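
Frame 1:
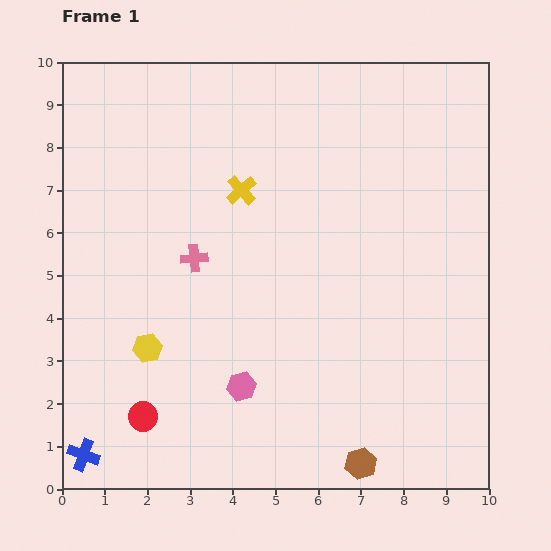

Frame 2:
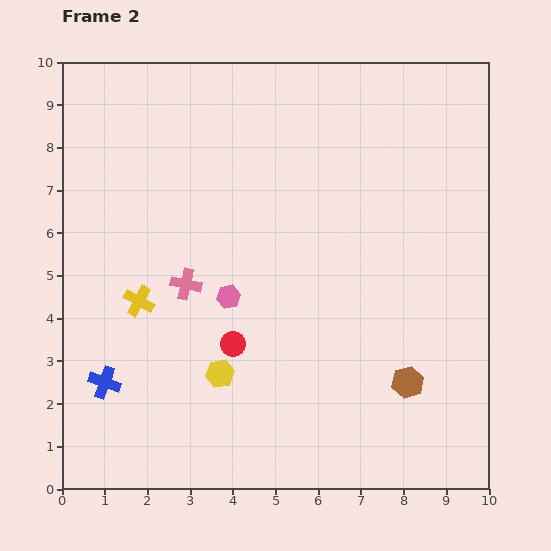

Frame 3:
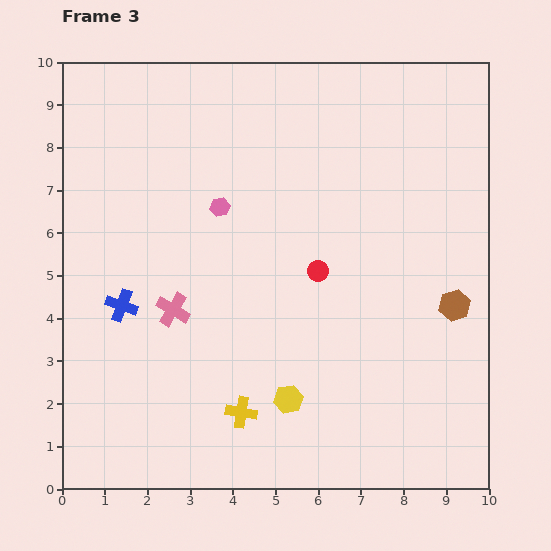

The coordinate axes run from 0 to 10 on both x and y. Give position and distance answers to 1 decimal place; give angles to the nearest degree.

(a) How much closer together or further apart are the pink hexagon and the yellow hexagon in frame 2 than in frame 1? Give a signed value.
-0.6

Distance in frame 1: 2.4. Distance in frame 2: 1.8.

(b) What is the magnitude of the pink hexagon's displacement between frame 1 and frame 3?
4.2

The pink hexagon moved from (4.2, 2.4) to (3.7, 6.6), a distance of √(0.5² + 4.2²) ≈ 4.2.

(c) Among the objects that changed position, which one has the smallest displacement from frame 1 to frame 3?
the pink cross

(moved 1.3)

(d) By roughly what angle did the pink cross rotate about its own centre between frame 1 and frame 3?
36° clockwise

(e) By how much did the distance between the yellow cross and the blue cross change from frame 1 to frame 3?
-3.4

Distance in frame 1: 7.2. Distance in frame 3: 3.8.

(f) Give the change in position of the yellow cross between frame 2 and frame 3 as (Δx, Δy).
(2.4, -2.6)

The yellow cross was at (1.8, 4.4) in frame 2 and (4.2, 1.8) in frame 3.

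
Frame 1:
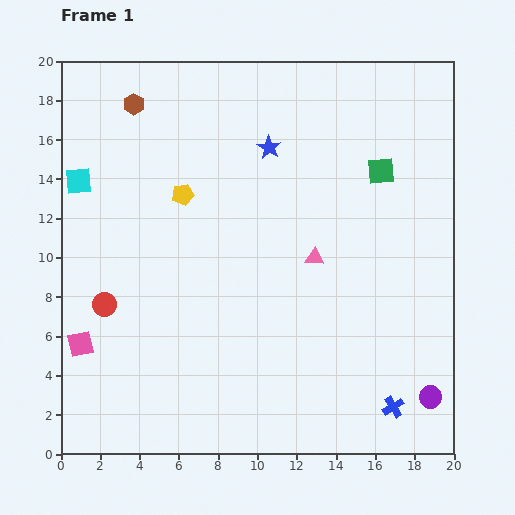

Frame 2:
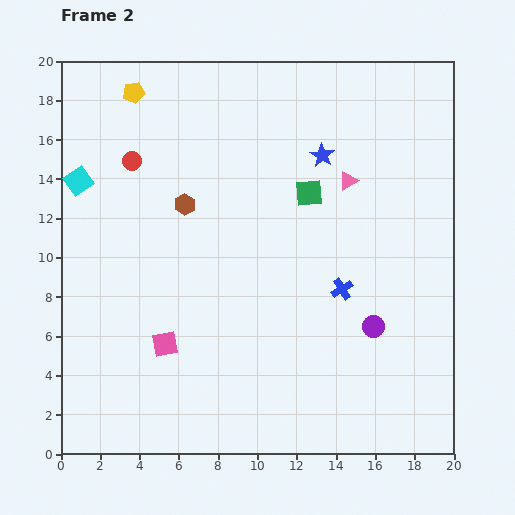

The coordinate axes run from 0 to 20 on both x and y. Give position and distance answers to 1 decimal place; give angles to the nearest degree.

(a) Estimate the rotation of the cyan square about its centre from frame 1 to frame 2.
29° counter-clockwise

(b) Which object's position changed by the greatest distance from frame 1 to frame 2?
the red circle

(moved 7.4; next 6.5)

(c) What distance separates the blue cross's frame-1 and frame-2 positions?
6.5

The blue cross moved from (16.9, 2.4) to (14.3, 8.4), a distance of √(2.6² + 6.0²) ≈ 6.5.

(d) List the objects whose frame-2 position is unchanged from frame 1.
the cyan square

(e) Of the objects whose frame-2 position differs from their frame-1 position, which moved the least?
the blue star

(moved 2.7)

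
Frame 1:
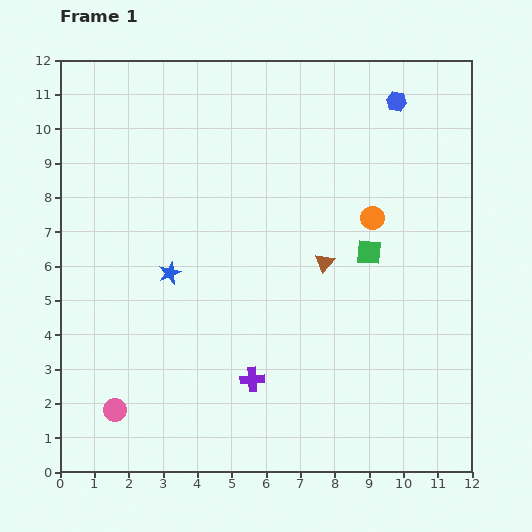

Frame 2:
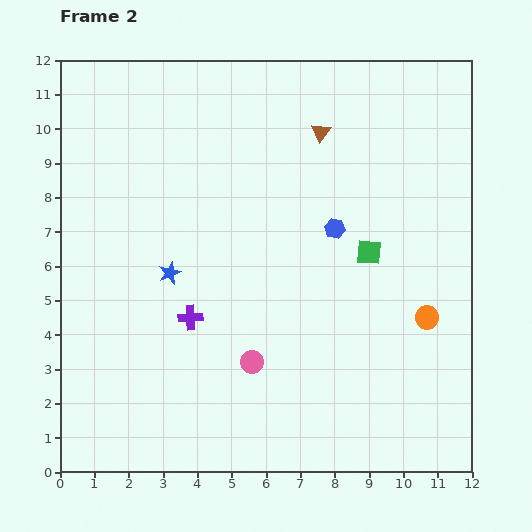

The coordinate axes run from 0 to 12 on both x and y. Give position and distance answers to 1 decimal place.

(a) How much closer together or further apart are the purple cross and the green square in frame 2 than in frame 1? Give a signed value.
+0.5

Distance in frame 1: 5.0. Distance in frame 2: 5.5.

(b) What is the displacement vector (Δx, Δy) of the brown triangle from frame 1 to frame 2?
(-0.1, 3.8)

The brown triangle was at (7.7, 6.1) in frame 1 and (7.6, 9.9) in frame 2.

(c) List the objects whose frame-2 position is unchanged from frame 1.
the blue star, the green square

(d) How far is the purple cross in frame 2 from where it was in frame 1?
2.5

The purple cross moved from (5.6, 2.7) to (3.8, 4.5), a distance of √(1.8² + 1.8²) ≈ 2.5.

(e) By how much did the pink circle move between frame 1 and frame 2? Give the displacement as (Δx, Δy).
(4.0, 1.4)

The pink circle was at (1.6, 1.8) in frame 1 and (5.6, 3.2) in frame 2.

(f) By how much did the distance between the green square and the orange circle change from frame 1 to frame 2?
+1.5

Distance in frame 1: 1.0. Distance in frame 2: 2.5.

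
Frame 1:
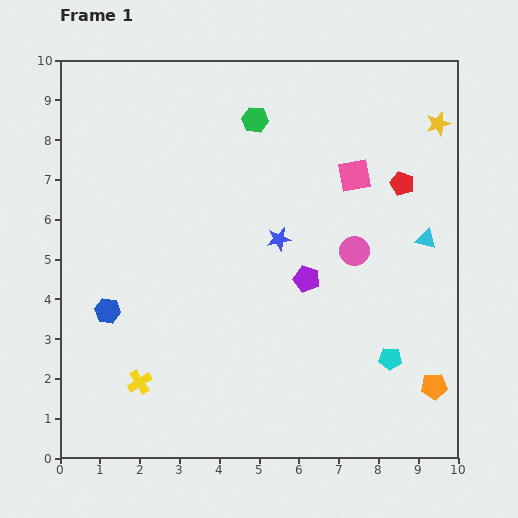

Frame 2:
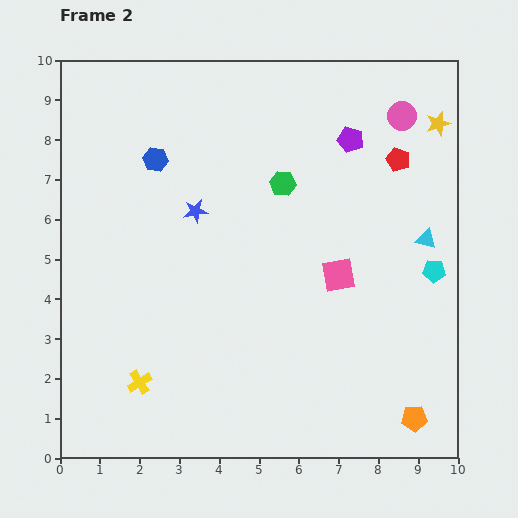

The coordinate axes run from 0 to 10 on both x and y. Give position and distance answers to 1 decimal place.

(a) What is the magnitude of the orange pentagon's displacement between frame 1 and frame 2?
0.9

The orange pentagon moved from (9.4, 1.8) to (8.9, 1.0), a distance of √(0.5² + 0.8²) ≈ 0.9.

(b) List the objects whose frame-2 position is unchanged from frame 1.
the yellow cross, the cyan triangle, the yellow star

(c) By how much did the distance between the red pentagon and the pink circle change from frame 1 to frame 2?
-1.0

Distance in frame 1: 2.1. Distance in frame 2: 1.1.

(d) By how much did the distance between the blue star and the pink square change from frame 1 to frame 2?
+1.4

Distance in frame 1: 2.5. Distance in frame 2: 3.9.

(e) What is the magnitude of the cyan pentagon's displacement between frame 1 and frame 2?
2.5

The cyan pentagon moved from (8.3, 2.5) to (9.4, 4.7), a distance of √(1.1² + 2.2²) ≈ 2.5.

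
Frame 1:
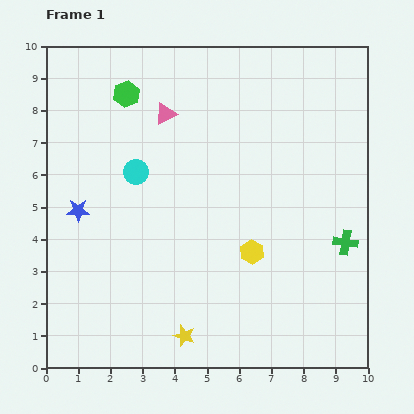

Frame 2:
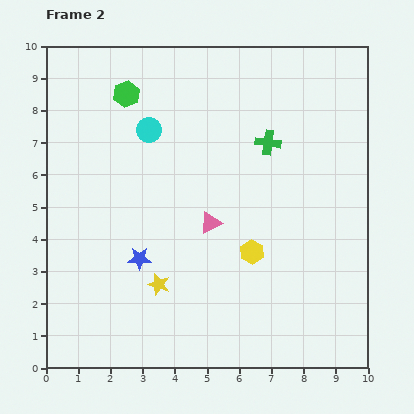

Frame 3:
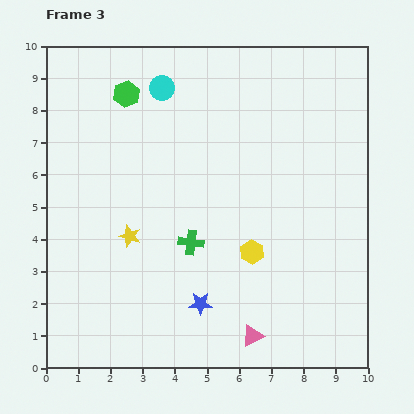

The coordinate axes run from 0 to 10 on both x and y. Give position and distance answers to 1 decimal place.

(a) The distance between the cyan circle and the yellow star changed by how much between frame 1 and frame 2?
-0.5

Distance in frame 1: 5.3. Distance in frame 2: 4.8.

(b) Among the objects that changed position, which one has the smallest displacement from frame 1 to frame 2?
the cyan circle

(moved 1.4)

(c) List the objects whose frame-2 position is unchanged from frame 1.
the yellow hexagon, the green hexagon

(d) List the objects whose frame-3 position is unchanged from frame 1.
the yellow hexagon, the green hexagon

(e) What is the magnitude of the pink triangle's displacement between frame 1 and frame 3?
7.4

The pink triangle moved from (3.7, 7.9) to (6.4, 1.0), a distance of √(2.7² + 6.9²) ≈ 7.4.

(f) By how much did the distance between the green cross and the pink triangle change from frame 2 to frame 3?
+0.4

Distance in frame 2: 3.1. Distance in frame 3: 3.5.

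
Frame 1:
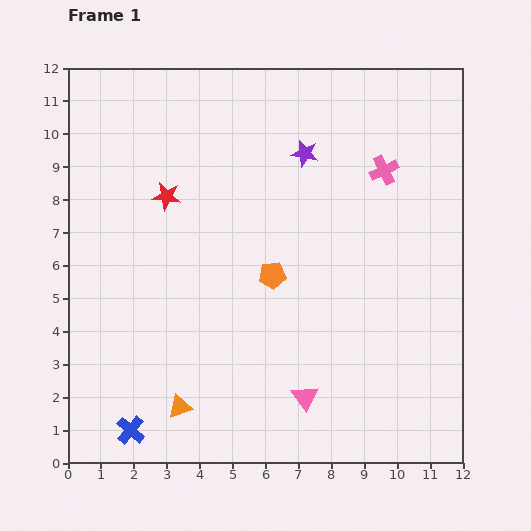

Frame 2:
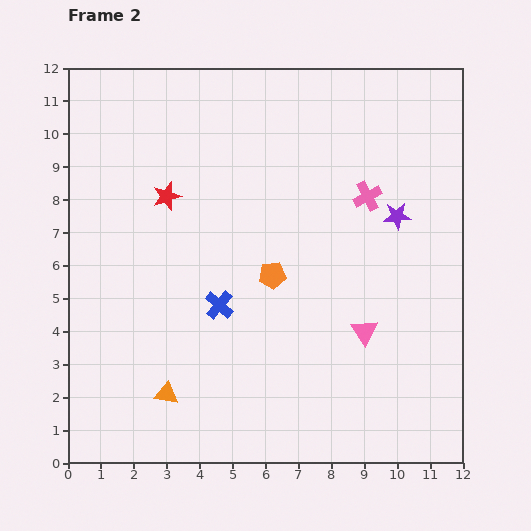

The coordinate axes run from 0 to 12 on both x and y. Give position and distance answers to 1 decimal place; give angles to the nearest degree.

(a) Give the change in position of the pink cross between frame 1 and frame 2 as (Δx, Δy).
(-0.5, -0.8)

The pink cross was at (9.6, 8.9) in frame 1 and (9.1, 8.1) in frame 2.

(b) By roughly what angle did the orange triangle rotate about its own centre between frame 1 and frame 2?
27° clockwise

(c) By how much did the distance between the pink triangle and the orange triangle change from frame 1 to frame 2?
+2.5

Distance in frame 1: 3.8. Distance in frame 2: 6.3.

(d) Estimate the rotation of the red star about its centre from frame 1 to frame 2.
26° counter-clockwise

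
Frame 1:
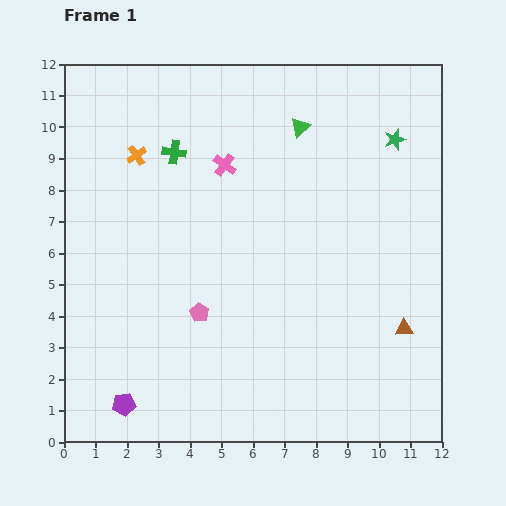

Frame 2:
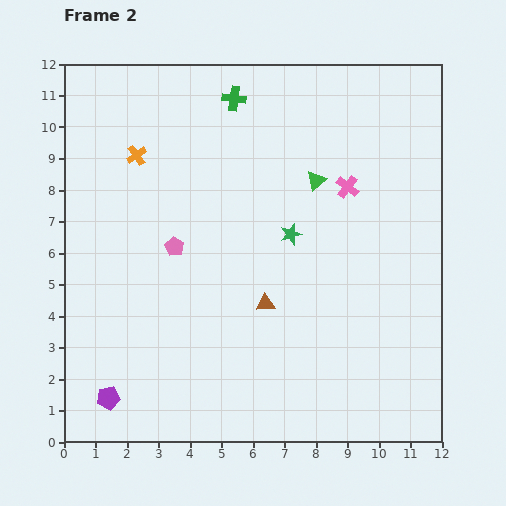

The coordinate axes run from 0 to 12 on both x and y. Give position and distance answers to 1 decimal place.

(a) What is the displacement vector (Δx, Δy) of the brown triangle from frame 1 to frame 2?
(-4.4, 0.8)

The brown triangle was at (10.8, 3.6) in frame 1 and (6.4, 4.4) in frame 2.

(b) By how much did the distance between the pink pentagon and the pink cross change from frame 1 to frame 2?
+1.0

Distance in frame 1: 4.8. Distance in frame 2: 5.8.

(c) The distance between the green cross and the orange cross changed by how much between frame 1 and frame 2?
+2.4

Distance in frame 1: 1.2. Distance in frame 2: 3.6.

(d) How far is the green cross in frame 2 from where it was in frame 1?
2.5

The green cross moved from (3.5, 9.2) to (5.4, 10.9), a distance of √(1.9² + 1.7²) ≈ 2.5.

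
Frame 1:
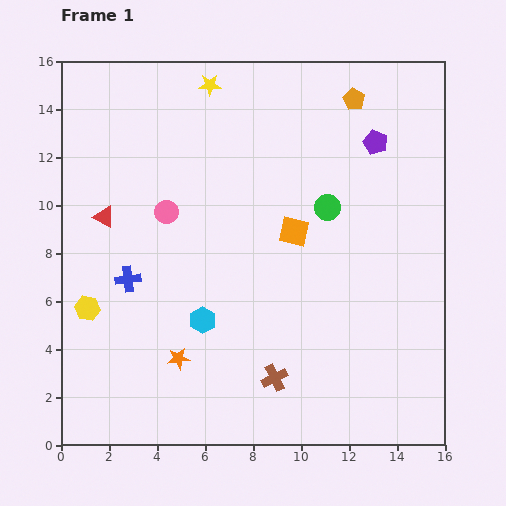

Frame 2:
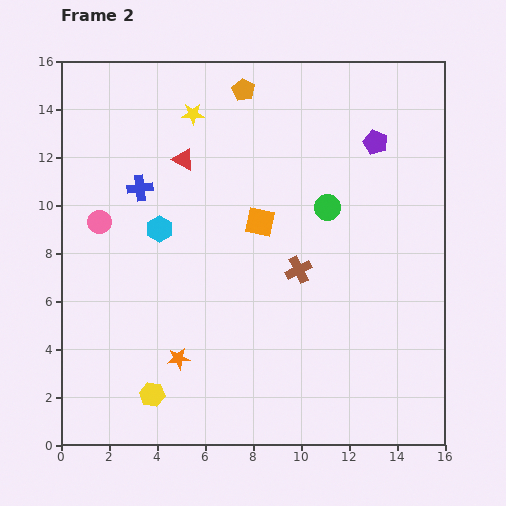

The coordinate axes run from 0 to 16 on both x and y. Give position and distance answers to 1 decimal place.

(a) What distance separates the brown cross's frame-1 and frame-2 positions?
4.6

The brown cross moved from (8.9, 2.8) to (9.9, 7.3), a distance of √(1.0² + 4.5²) ≈ 4.6.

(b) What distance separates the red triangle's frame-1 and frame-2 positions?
4.1

The red triangle moved from (1.8, 9.5) to (5.1, 11.9), a distance of √(3.3² + 2.4²) ≈ 4.1.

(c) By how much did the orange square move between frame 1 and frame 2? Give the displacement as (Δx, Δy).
(-1.4, 0.4)

The orange square was at (9.7, 8.9) in frame 1 and (8.3, 9.3) in frame 2.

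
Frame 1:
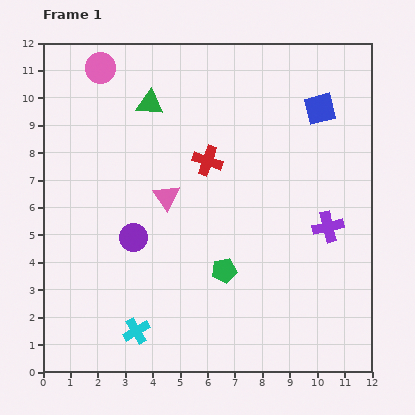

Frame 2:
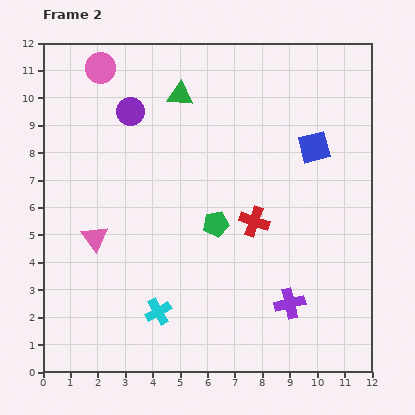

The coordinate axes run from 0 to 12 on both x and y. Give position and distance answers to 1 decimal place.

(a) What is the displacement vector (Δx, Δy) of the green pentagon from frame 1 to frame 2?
(-0.3, 1.7)

The green pentagon was at (6.6, 3.7) in frame 1 and (6.3, 5.4) in frame 2.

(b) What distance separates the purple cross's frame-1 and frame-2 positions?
3.1

The purple cross moved from (10.4, 5.3) to (9.0, 2.5), a distance of √(1.4² + 2.8²) ≈ 3.1.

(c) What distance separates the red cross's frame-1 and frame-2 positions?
2.8

The red cross moved from (6.0, 7.7) to (7.7, 5.5), a distance of √(1.7² + 2.2²) ≈ 2.8.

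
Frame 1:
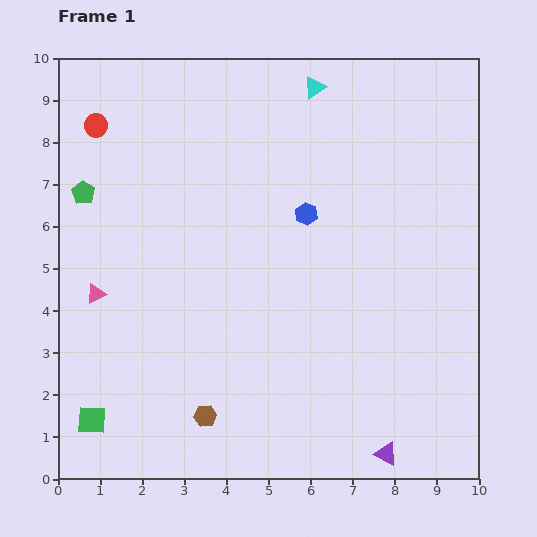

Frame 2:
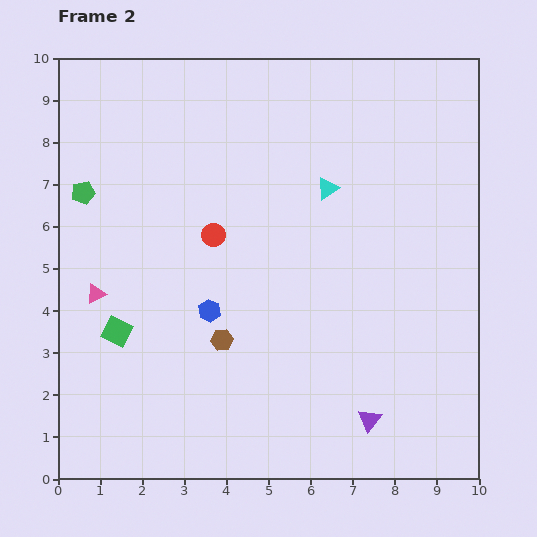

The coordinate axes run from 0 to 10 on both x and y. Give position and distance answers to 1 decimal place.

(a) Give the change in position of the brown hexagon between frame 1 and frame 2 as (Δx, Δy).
(0.4, 1.8)

The brown hexagon was at (3.5, 1.5) in frame 1 and (3.9, 3.3) in frame 2.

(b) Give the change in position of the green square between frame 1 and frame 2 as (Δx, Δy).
(0.6, 2.1)

The green square was at (0.8, 1.4) in frame 1 and (1.4, 3.5) in frame 2.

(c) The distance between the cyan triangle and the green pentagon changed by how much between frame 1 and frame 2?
-0.2

Distance in frame 1: 6.0. Distance in frame 2: 5.8.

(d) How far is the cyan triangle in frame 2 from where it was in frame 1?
2.4

The cyan triangle moved from (6.1, 9.3) to (6.4, 6.9), a distance of √(0.3² + 2.4²) ≈ 2.4.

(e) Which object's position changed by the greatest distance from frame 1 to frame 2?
the red circle

(moved 3.8; next 3.3)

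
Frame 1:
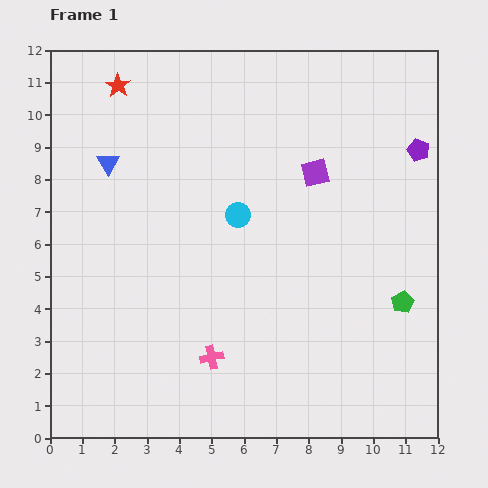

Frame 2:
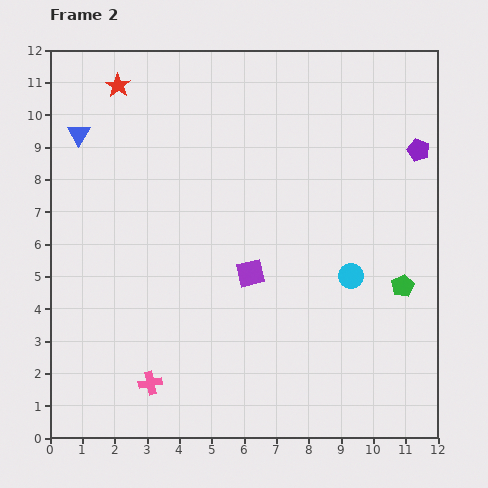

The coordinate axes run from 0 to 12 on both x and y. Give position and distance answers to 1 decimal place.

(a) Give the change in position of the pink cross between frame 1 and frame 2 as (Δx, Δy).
(-1.9, -0.8)

The pink cross was at (5.0, 2.5) in frame 1 and (3.1, 1.7) in frame 2.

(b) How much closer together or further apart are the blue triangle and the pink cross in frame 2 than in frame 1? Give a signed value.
+1.2

Distance in frame 1: 6.8. Distance in frame 2: 8.0.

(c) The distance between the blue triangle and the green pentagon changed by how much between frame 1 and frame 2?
+0.9

Distance in frame 1: 10.1. Distance in frame 2: 11.0.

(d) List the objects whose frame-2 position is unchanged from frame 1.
the red star, the purple pentagon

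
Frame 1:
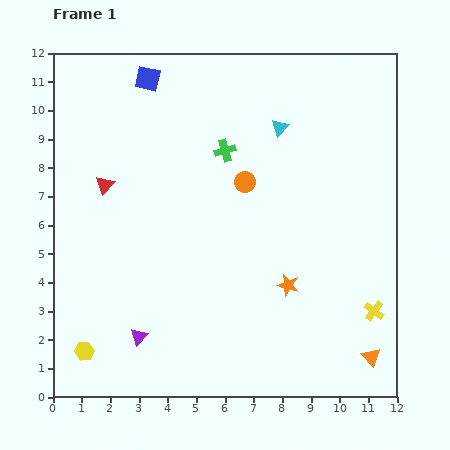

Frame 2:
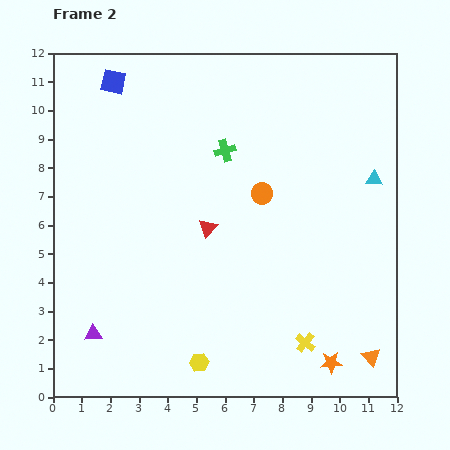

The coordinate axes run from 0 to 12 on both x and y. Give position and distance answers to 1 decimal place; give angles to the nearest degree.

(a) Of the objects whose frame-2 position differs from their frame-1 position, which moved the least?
the orange circle

(moved 0.7)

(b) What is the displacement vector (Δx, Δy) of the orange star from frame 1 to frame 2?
(1.5, -2.7)

The orange star was at (8.2, 3.9) in frame 1 and (9.7, 1.2) in frame 2.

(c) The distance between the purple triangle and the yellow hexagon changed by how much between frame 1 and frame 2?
+1.8

Distance in frame 1: 2.0. Distance in frame 2: 3.8.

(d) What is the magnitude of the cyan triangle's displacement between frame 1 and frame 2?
3.8

The cyan triangle moved from (7.9, 9.4) to (11.2, 7.6), a distance of √(3.3² + 1.8²) ≈ 3.8.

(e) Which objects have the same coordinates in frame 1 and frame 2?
the orange triangle, the green cross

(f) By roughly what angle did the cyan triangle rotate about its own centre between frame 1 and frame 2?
49° clockwise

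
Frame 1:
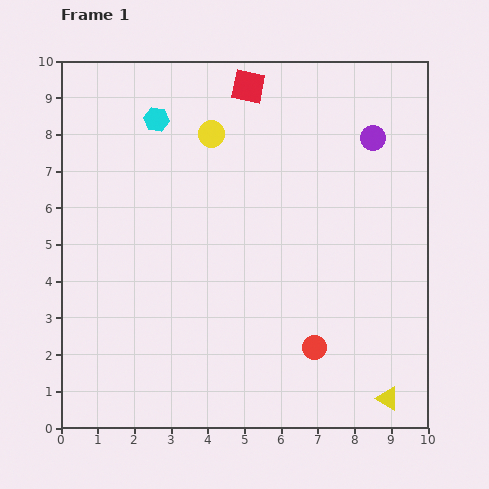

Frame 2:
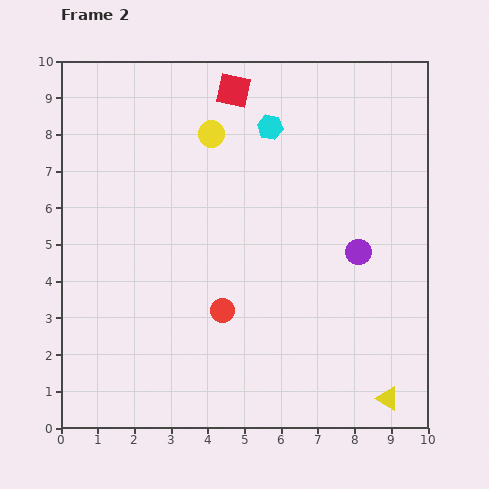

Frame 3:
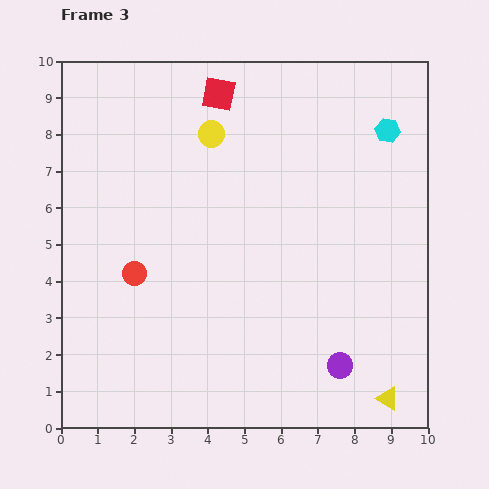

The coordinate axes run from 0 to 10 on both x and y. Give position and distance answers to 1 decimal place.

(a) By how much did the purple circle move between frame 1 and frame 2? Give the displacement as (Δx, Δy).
(-0.4, -3.1)

The purple circle was at (8.5, 7.9) in frame 1 and (8.1, 4.8) in frame 2.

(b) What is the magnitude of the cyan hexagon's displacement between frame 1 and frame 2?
3.1

The cyan hexagon moved from (2.6, 8.4) to (5.7, 8.2), a distance of √(3.1² + 0.2²) ≈ 3.1.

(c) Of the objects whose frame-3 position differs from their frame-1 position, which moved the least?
the red square

(moved 0.8)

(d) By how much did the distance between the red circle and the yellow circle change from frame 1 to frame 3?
-2.1

Distance in frame 1: 6.4. Distance in frame 3: 4.3.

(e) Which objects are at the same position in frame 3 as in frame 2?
the yellow triangle, the yellow circle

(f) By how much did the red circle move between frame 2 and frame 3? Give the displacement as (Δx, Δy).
(-2.4, 1.0)

The red circle was at (4.4, 3.2) in frame 2 and (2.0, 4.2) in frame 3.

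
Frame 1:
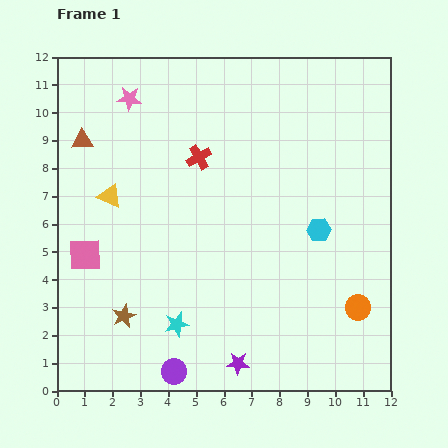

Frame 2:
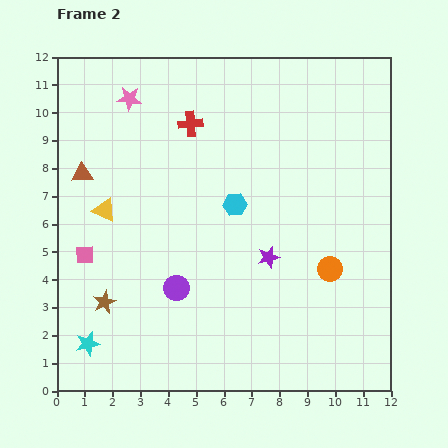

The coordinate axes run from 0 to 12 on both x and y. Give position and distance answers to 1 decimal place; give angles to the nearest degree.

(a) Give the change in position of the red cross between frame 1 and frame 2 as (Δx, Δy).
(-0.3, 1.2)

The red cross was at (5.1, 8.4) in frame 1 and (4.8, 9.6) in frame 2.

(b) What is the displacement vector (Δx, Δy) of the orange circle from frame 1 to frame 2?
(-1.0, 1.4)

The orange circle was at (10.8, 3.0) in frame 1 and (9.8, 4.4) in frame 2.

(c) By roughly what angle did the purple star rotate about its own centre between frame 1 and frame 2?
17° counter-clockwise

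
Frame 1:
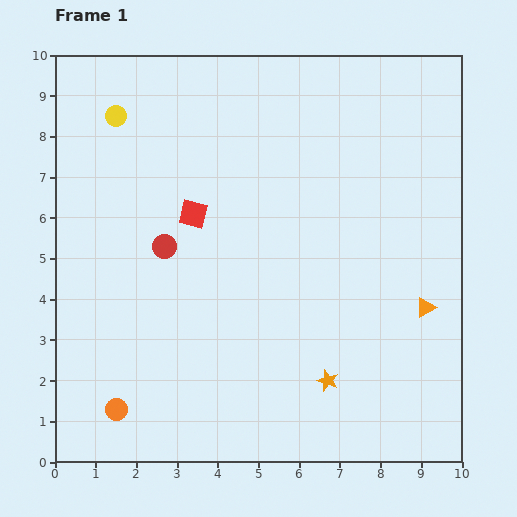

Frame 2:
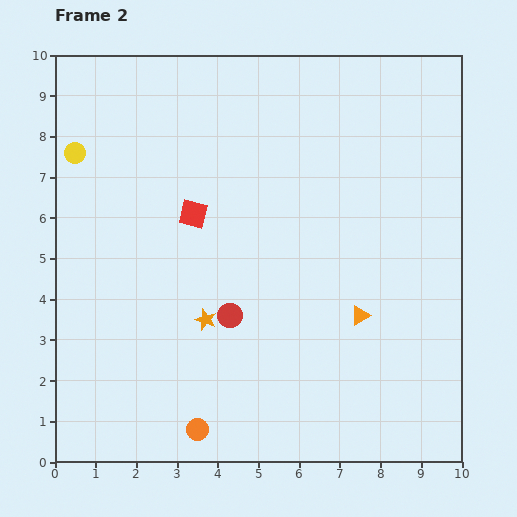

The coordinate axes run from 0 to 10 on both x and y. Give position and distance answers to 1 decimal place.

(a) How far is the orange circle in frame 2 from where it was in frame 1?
2.1

The orange circle moved from (1.5, 1.3) to (3.5, 0.8), a distance of √(2.0² + 0.5²) ≈ 2.1.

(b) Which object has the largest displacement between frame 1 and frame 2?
the orange star

(moved 3.4; next 2.3)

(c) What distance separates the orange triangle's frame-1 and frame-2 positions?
1.6

The orange triangle moved from (9.1, 3.8) to (7.5, 3.6), a distance of √(1.6² + 0.2²) ≈ 1.6.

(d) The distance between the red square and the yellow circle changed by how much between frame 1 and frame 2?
+0.2

Distance in frame 1: 3.1. Distance in frame 2: 3.3.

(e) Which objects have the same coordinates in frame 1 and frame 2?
the red square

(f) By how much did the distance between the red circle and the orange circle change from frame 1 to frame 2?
-1.3

Distance in frame 1: 4.2. Distance in frame 2: 2.9.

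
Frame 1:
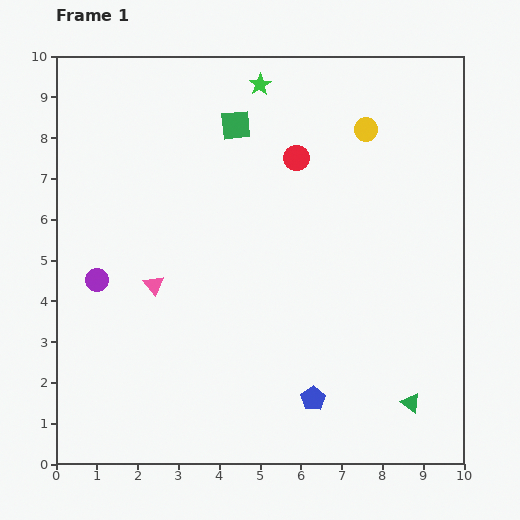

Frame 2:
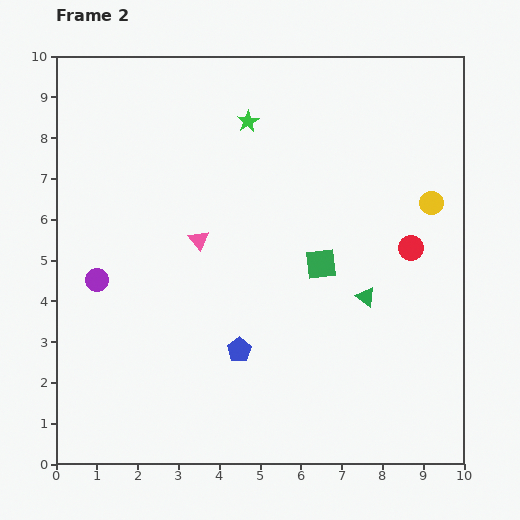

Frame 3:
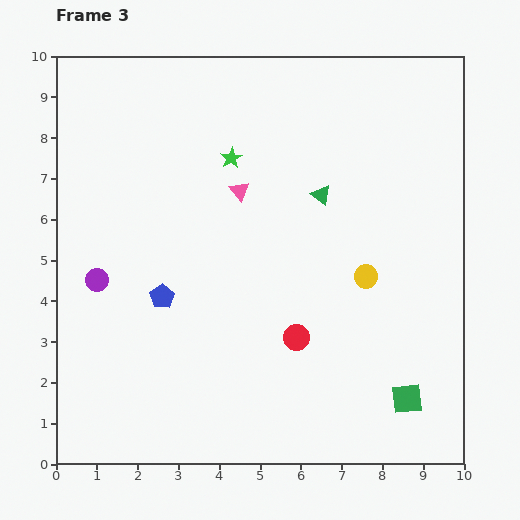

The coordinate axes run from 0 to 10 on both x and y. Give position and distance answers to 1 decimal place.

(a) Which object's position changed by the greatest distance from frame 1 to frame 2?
the green square

(moved 4.0; next 3.6)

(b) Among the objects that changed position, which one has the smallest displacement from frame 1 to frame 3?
the green star

(moved 1.9)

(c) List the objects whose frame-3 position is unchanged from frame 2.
the purple circle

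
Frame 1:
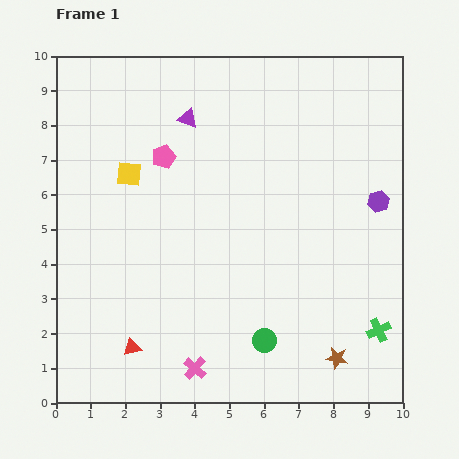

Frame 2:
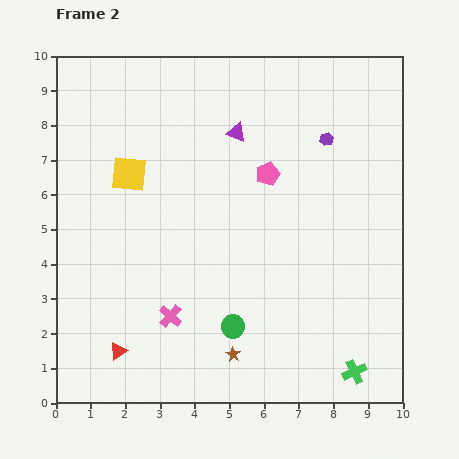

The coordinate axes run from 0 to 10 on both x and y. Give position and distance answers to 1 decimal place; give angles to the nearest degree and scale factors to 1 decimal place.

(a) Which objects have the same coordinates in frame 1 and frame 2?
the yellow square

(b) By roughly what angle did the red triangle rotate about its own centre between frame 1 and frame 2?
17° counter-clockwise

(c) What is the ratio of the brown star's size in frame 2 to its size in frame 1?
0.7×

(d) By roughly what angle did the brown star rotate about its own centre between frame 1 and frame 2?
20° clockwise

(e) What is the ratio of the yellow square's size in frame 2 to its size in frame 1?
1.4×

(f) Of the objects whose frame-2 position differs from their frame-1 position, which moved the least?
the red triangle

(moved 0.4)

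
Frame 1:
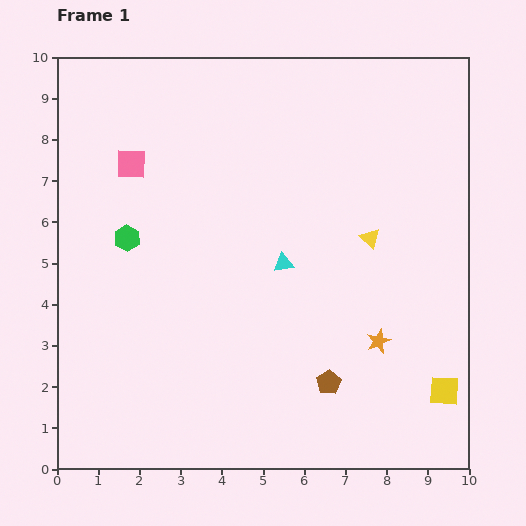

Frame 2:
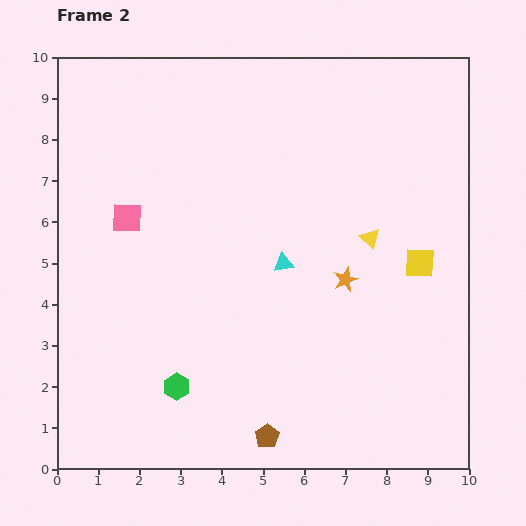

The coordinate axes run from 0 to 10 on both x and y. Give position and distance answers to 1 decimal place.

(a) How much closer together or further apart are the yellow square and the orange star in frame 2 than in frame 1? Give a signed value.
-0.2

Distance in frame 1: 2.0. Distance in frame 2: 1.8.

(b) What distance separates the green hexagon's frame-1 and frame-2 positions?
3.8

The green hexagon moved from (1.7, 5.6) to (2.9, 2.0), a distance of √(1.2² + 3.6²) ≈ 3.8.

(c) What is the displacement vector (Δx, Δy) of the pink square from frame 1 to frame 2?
(-0.1, -1.3)

The pink square was at (1.8, 7.4) in frame 1 and (1.7, 6.1) in frame 2.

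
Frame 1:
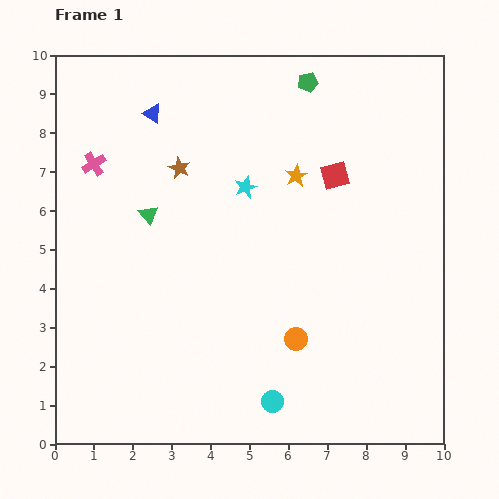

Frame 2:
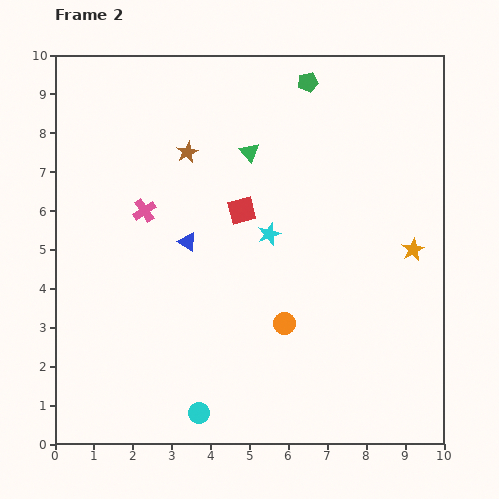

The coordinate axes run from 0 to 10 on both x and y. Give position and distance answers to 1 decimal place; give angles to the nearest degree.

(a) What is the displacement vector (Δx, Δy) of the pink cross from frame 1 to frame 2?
(1.3, -1.2)

The pink cross was at (1.0, 7.2) in frame 1 and (2.3, 6.0) in frame 2.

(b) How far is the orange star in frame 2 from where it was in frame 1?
3.6

The orange star moved from (6.2, 6.9) to (9.2, 5.0), a distance of √(3.0² + 1.9²) ≈ 3.6.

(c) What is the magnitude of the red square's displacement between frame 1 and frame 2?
2.6

The red square moved from (7.2, 6.9) to (4.8, 6.0), a distance of √(2.4² + 0.9²) ≈ 2.6.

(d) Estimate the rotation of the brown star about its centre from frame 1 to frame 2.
20° clockwise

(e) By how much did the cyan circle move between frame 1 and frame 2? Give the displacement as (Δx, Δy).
(-1.9, -0.3)

The cyan circle was at (5.6, 1.1) in frame 1 and (3.7, 0.8) in frame 2.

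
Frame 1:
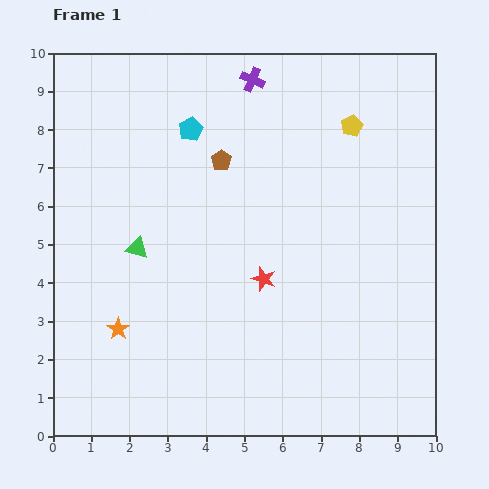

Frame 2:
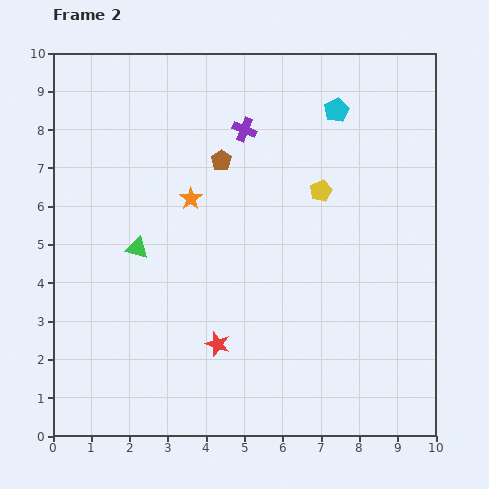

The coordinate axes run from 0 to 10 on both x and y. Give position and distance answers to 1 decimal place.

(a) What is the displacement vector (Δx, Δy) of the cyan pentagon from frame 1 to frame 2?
(3.8, 0.5)

The cyan pentagon was at (3.6, 8.0) in frame 1 and (7.4, 8.5) in frame 2.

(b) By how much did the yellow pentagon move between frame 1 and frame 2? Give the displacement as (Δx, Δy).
(-0.8, -1.7)

The yellow pentagon was at (7.8, 8.1) in frame 1 and (7.0, 6.4) in frame 2.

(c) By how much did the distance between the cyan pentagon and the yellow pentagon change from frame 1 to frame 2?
-2.1

Distance in frame 1: 4.2. Distance in frame 2: 2.1.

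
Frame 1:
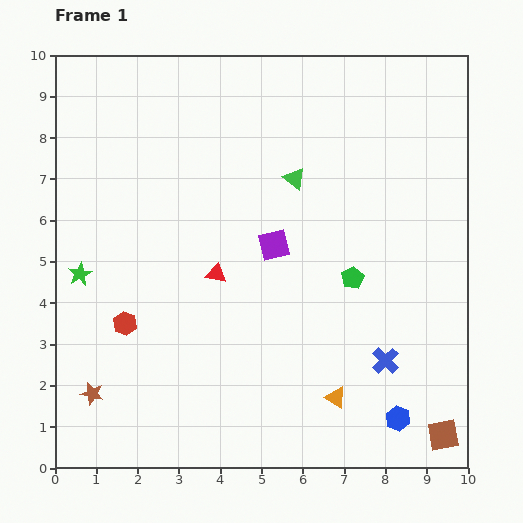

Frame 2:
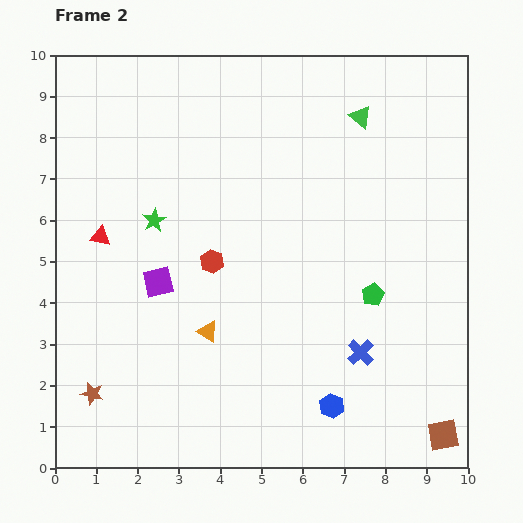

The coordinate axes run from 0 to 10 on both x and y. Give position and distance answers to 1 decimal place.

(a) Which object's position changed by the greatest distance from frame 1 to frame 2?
the orange triangle

(moved 3.5; next 2.9)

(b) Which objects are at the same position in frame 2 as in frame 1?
the brown star, the brown square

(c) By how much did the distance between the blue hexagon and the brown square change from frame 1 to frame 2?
+1.6

Distance in frame 1: 1.2. Distance in frame 2: 2.8.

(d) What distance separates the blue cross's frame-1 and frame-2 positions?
0.6

The blue cross moved from (8.0, 2.6) to (7.4, 2.8), a distance of √(0.6² + 0.2²) ≈ 0.6.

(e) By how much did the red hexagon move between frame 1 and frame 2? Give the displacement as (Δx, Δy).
(2.1, 1.5)

The red hexagon was at (1.7, 3.5) in frame 1 and (3.8, 5.0) in frame 2.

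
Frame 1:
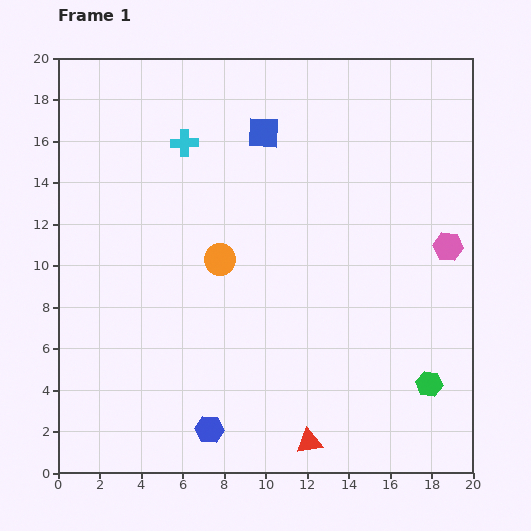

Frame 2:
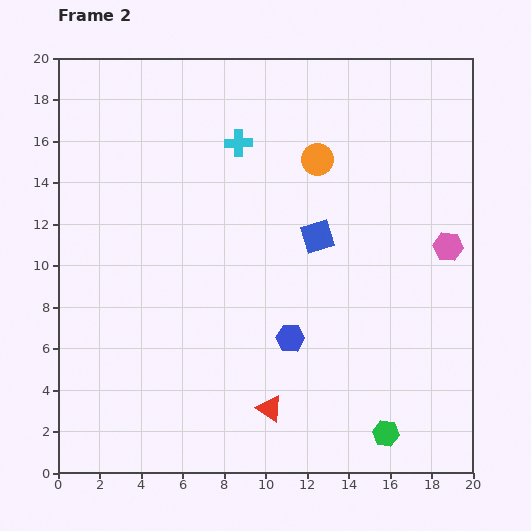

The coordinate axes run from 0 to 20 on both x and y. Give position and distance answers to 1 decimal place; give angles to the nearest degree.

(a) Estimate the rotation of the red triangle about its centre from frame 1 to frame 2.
43° clockwise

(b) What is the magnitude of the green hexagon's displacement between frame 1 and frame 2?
3.2

The green hexagon moved from (17.9, 4.3) to (15.8, 1.9), a distance of √(2.1² + 2.4²) ≈ 3.2.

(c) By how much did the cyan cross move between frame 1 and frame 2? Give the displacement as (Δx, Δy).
(2.6, 0.0)

The cyan cross was at (6.1, 15.9) in frame 1 and (8.7, 15.9) in frame 2.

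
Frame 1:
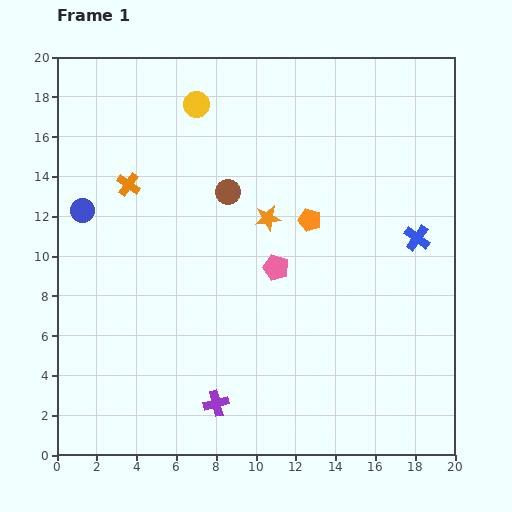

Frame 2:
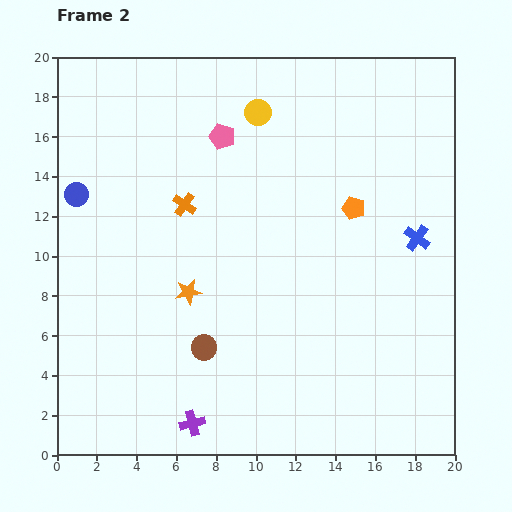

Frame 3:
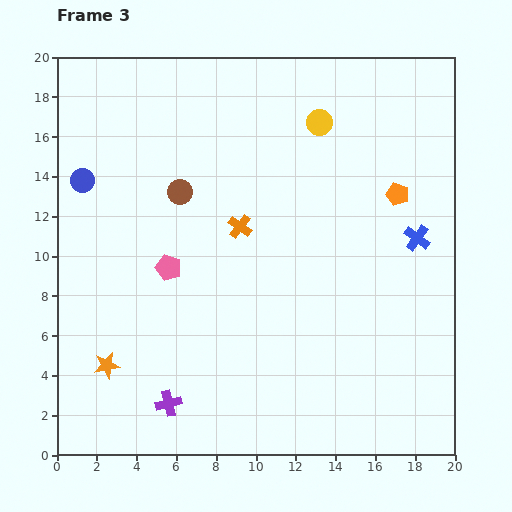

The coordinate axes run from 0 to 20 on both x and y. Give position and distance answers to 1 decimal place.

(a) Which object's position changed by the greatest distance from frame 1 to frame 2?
the brown circle

(moved 7.9; next 7.1)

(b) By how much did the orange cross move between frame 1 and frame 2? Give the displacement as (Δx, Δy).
(2.8, -1.0)

The orange cross was at (3.6, 13.6) in frame 1 and (6.4, 12.6) in frame 2.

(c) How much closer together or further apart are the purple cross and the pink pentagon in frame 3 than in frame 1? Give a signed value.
-0.6

Distance in frame 1: 7.4. Distance in frame 3: 6.8.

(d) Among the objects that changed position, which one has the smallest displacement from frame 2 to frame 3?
the blue circle

(moved 0.8)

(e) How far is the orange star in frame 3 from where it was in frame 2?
5.5

The orange star moved from (6.6, 8.2) to (2.5, 4.5), a distance of √(4.1² + 3.7²) ≈ 5.5.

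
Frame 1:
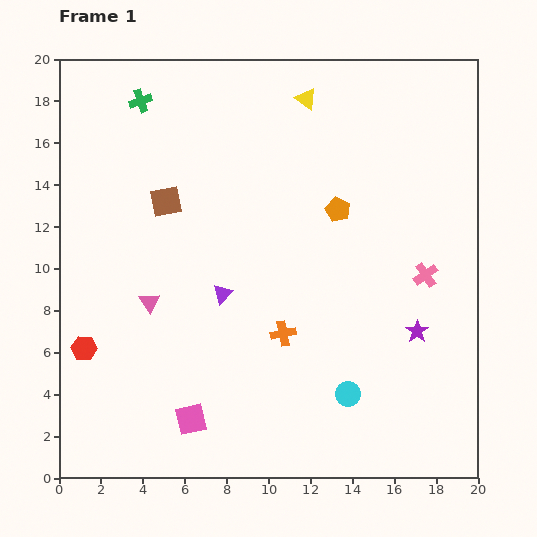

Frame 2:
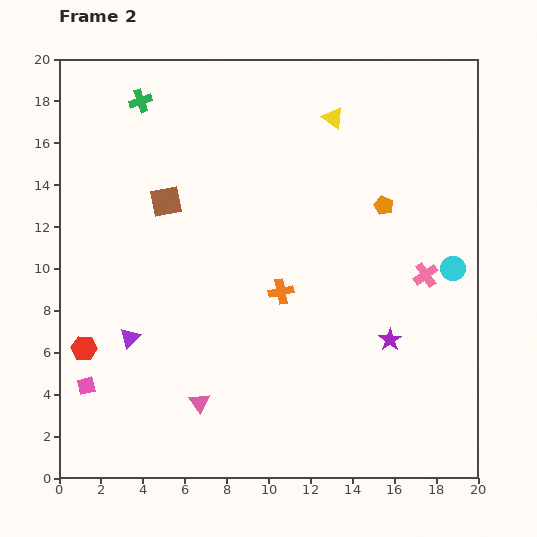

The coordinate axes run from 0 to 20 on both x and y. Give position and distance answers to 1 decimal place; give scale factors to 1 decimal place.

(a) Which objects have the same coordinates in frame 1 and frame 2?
the red hexagon, the pink cross, the green cross, the brown square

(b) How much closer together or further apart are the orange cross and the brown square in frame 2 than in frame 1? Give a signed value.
-1.4

Distance in frame 1: 8.4. Distance in frame 2: 7.0.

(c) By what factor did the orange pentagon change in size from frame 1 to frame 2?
0.8×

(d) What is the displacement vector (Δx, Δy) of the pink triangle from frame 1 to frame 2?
(2.4, -4.8)

The pink triangle was at (4.3, 8.4) in frame 1 and (6.7, 3.6) in frame 2.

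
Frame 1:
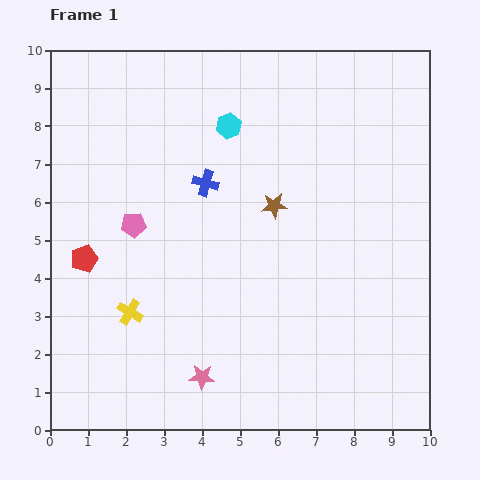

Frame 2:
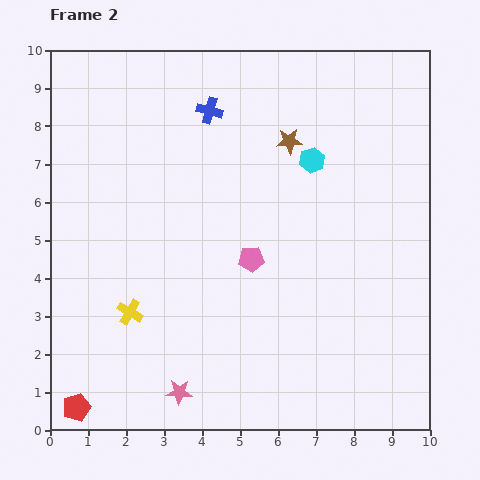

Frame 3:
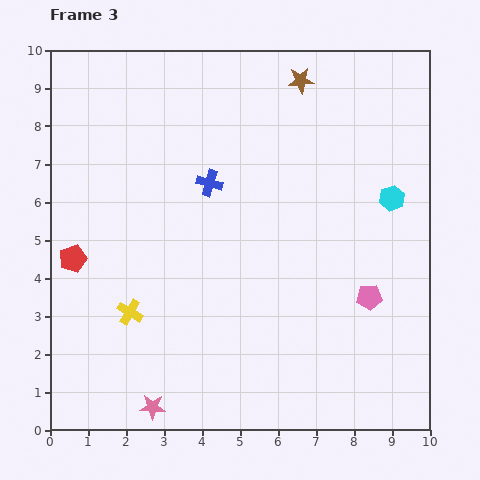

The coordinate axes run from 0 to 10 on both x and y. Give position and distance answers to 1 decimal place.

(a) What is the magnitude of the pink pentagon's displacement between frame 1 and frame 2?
3.2

The pink pentagon moved from (2.2, 5.4) to (5.3, 4.5), a distance of √(3.1² + 0.9²) ≈ 3.2.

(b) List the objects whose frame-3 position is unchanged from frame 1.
the yellow cross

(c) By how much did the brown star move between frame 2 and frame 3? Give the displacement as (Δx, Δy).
(0.3, 1.6)

The brown star was at (6.3, 7.6) in frame 2 and (6.6, 9.2) in frame 3.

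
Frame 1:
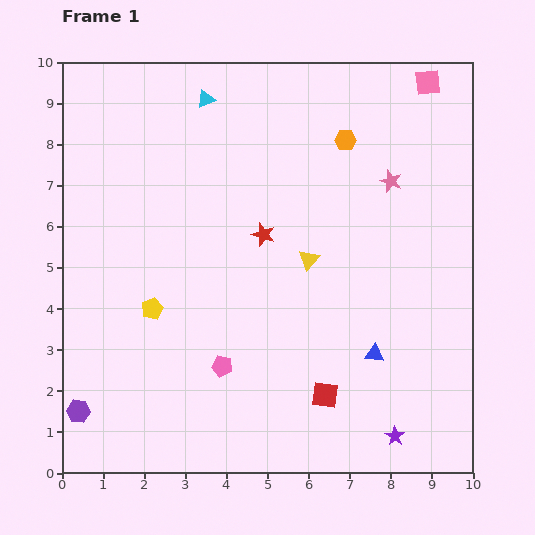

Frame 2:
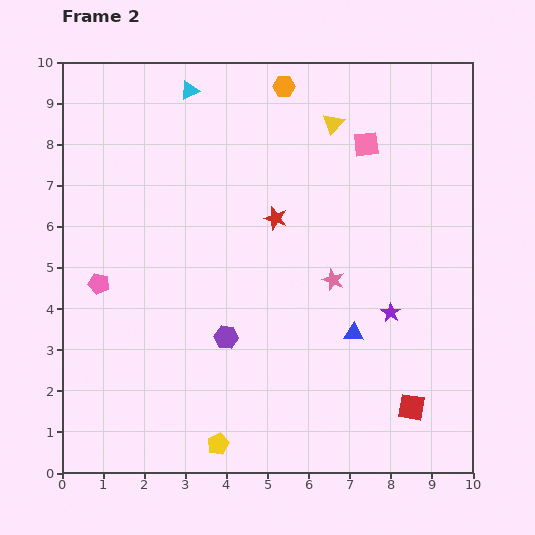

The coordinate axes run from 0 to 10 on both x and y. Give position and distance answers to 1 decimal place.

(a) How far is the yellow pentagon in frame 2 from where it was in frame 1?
3.7

The yellow pentagon moved from (2.2, 4.0) to (3.8, 0.7), a distance of √(1.6² + 3.3²) ≈ 3.7.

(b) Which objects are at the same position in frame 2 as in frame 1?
none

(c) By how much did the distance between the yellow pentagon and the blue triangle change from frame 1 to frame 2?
-1.2

Distance in frame 1: 5.5. Distance in frame 2: 4.3.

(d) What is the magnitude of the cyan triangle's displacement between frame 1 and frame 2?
0.4

The cyan triangle moved from (3.5, 9.1) to (3.1, 9.3), a distance of √(0.4² + 0.2²) ≈ 0.4.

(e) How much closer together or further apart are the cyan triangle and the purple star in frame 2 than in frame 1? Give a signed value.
-2.1

Distance in frame 1: 9.4. Distance in frame 2: 7.3.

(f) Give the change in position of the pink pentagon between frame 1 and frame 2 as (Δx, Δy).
(-3.0, 2.0)

The pink pentagon was at (3.9, 2.6) in frame 1 and (0.9, 4.6) in frame 2.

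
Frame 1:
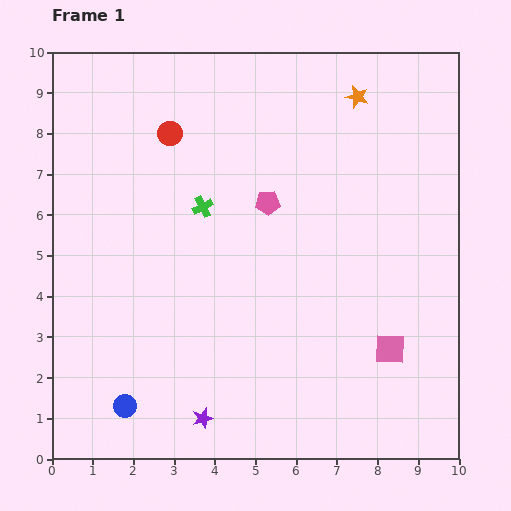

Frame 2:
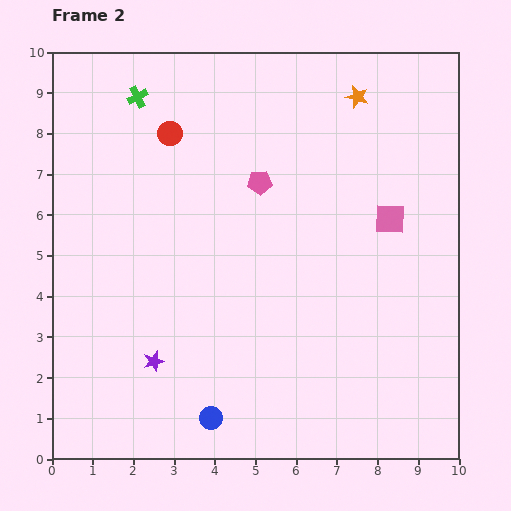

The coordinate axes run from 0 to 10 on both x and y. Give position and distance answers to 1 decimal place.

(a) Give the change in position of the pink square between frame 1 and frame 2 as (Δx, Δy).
(0.0, 3.2)

The pink square was at (8.3, 2.7) in frame 1 and (8.3, 5.9) in frame 2.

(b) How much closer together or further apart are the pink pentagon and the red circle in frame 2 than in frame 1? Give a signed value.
-0.4

Distance in frame 1: 2.9. Distance in frame 2: 2.5.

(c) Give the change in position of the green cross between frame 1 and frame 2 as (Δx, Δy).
(-1.6, 2.7)

The green cross was at (3.7, 6.2) in frame 1 and (2.1, 8.9) in frame 2.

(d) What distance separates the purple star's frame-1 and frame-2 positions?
1.8

The purple star moved from (3.7, 1.0) to (2.5, 2.4), a distance of √(1.2² + 1.4²) ≈ 1.8.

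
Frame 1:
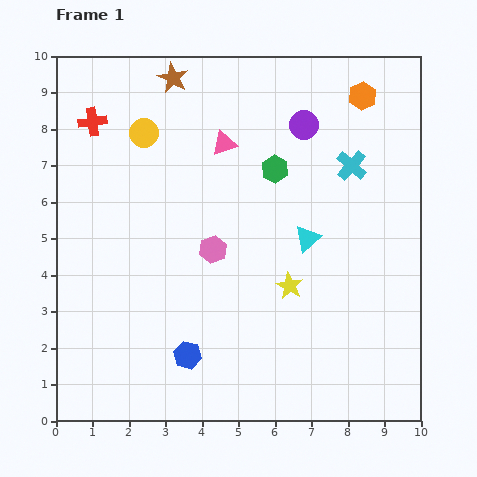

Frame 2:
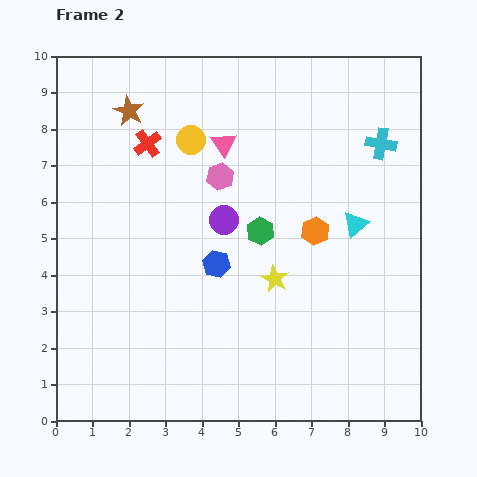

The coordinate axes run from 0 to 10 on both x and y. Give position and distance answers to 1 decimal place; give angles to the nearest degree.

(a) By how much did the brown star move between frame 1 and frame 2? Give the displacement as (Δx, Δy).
(-1.2, -0.9)

The brown star was at (3.2, 9.4) in frame 1 and (2.0, 8.5) in frame 2.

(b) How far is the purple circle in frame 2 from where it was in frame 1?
3.4

The purple circle moved from (6.8, 8.1) to (4.6, 5.5), a distance of √(2.2² + 2.6²) ≈ 3.4.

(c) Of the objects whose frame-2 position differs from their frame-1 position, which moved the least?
the yellow star

(moved 0.4)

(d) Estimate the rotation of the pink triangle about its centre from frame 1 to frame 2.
45° counter-clockwise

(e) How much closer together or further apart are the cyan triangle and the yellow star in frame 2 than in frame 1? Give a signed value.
+1.3

Distance in frame 1: 1.4. Distance in frame 2: 2.7.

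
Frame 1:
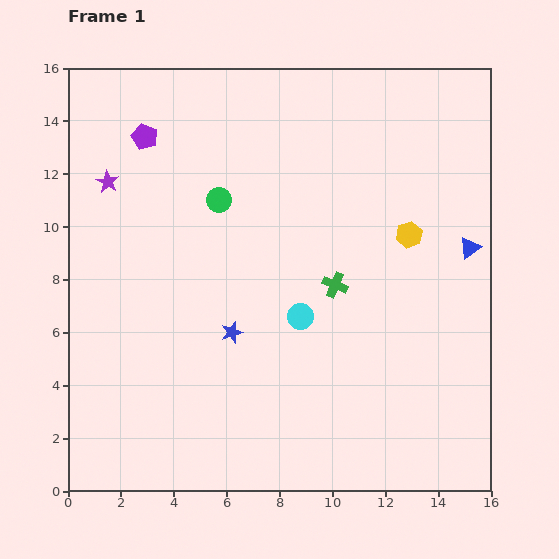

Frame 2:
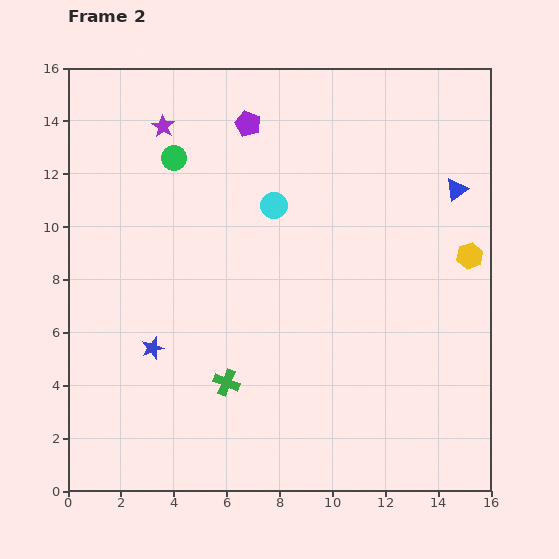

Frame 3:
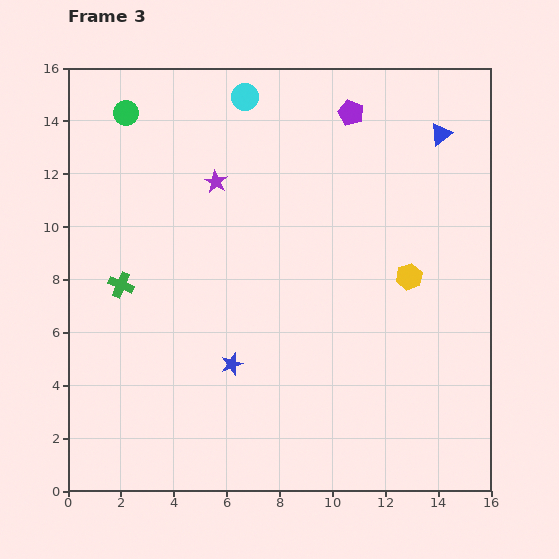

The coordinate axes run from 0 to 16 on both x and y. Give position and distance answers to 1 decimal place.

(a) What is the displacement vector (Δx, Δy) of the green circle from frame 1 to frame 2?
(-1.7, 1.6)

The green circle was at (5.7, 11.0) in frame 1 and (4.0, 12.6) in frame 2.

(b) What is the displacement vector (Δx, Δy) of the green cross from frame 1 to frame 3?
(-8.1, 0.0)

The green cross was at (10.1, 7.8) in frame 1 and (2.0, 7.8) in frame 3.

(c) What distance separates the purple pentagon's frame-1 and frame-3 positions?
7.9

The purple pentagon moved from (2.9, 13.4) to (10.7, 14.3), a distance of √(7.8² + 0.9²) ≈ 7.9.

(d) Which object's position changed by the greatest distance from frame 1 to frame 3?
the cyan circle

(moved 8.6; next 8.1)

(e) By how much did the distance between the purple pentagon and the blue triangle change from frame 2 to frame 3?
-4.8

Distance in frame 2: 8.3. Distance in frame 3: 3.5.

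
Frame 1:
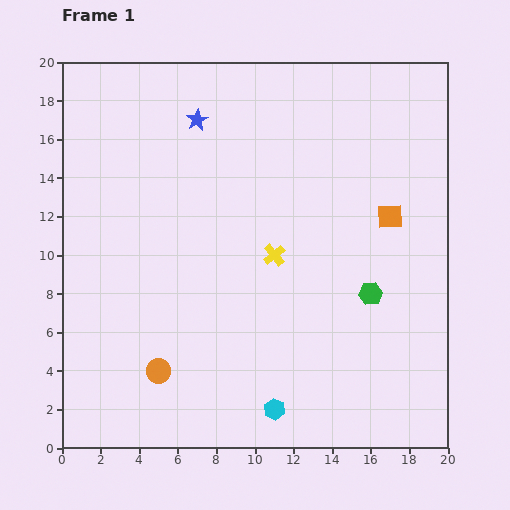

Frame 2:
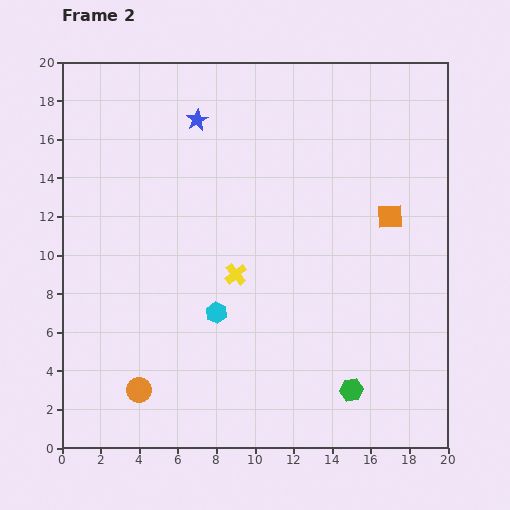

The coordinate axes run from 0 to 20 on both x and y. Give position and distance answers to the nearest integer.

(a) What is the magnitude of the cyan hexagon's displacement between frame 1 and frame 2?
6

The cyan hexagon moved from (11, 2) to (8, 7), a distance of √(3² + 5²) ≈ 6.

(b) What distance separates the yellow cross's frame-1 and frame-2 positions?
2

The yellow cross moved from (11, 10) to (9, 9), a distance of √(2² + 1²) ≈ 2.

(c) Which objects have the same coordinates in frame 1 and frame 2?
the blue star, the orange square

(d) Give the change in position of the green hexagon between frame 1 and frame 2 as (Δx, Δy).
(-1, -5)

The green hexagon was at (16, 8) in frame 1 and (15, 3) in frame 2.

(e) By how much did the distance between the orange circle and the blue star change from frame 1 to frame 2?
+1

Distance in frame 1: 13. Distance in frame 2: 14.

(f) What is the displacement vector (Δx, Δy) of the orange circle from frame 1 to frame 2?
(-1, -1)

The orange circle was at (5, 4) in frame 1 and (4, 3) in frame 2.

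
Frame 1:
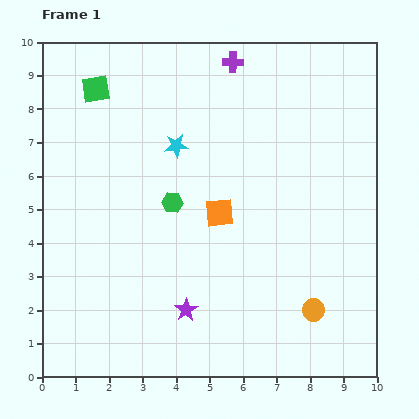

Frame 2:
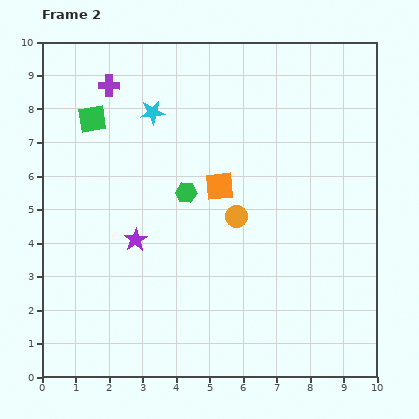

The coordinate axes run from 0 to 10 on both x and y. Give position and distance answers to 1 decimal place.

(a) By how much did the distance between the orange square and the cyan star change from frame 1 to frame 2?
+0.6

Distance in frame 1: 2.4. Distance in frame 2: 3.0.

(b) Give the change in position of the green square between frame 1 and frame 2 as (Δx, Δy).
(-0.1, -0.9)

The green square was at (1.6, 8.6) in frame 1 and (1.5, 7.7) in frame 2.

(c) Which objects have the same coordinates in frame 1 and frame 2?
none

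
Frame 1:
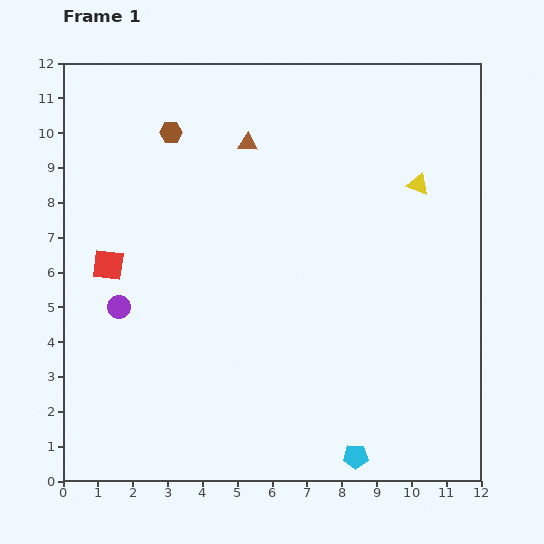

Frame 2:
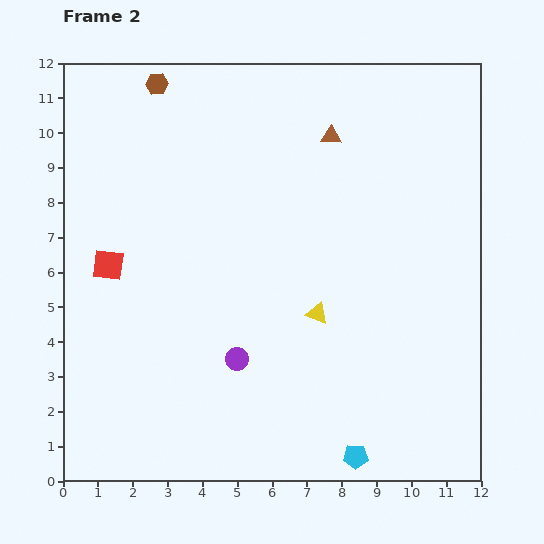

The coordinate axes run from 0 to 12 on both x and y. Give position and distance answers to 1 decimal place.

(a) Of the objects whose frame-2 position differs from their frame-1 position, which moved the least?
the brown hexagon

(moved 1.5)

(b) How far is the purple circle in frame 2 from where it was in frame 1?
3.7

The purple circle moved from (1.6, 5.0) to (5.0, 3.5), a distance of √(3.4² + 1.5²) ≈ 3.7.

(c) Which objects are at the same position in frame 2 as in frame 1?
the cyan pentagon, the red square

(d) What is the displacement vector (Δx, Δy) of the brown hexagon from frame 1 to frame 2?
(-0.4, 1.4)

The brown hexagon was at (3.1, 10.0) in frame 1 and (2.7, 11.4) in frame 2.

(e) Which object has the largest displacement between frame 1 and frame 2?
the yellow triangle

(moved 4.7; next 3.7)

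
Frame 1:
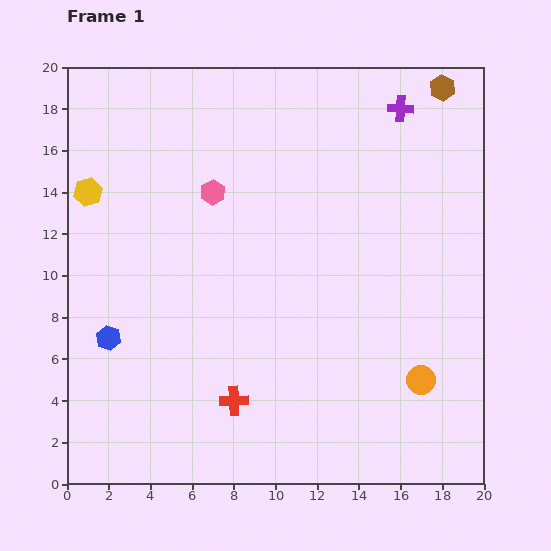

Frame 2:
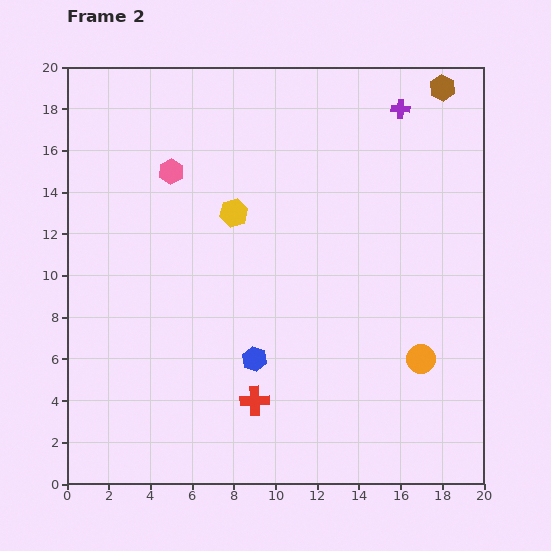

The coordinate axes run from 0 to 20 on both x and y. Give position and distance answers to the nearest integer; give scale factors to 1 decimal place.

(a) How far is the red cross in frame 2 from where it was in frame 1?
1

The red cross moved from (8, 4) to (9, 4), a distance of √(1² + 0²) ≈ 1.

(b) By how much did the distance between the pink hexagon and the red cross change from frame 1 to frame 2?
+2

Distance in frame 1: 10. Distance in frame 2: 12.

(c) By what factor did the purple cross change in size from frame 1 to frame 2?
0.7×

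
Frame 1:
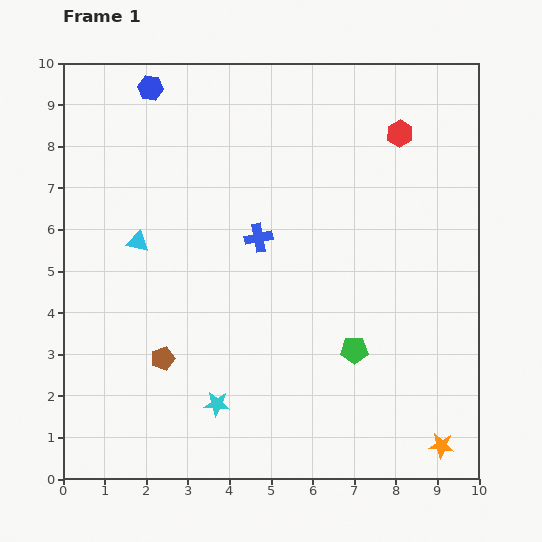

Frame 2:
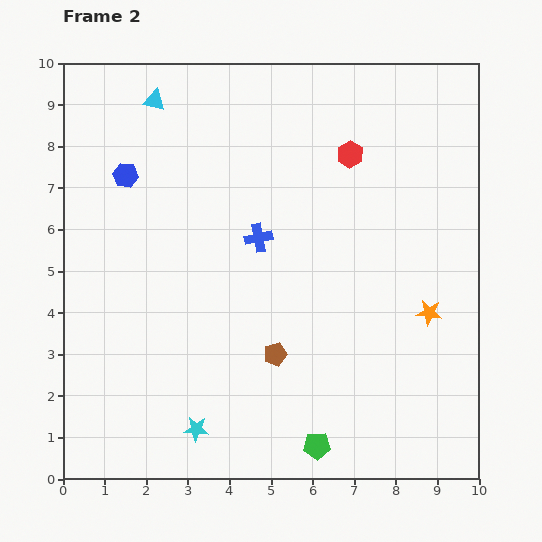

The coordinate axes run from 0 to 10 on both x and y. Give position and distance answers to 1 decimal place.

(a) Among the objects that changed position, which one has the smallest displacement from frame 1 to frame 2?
the cyan star

(moved 0.8)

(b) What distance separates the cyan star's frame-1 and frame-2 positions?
0.8

The cyan star moved from (3.7, 1.8) to (3.2, 1.2), a distance of √(0.5² + 0.6²) ≈ 0.8.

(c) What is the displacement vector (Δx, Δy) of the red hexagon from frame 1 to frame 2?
(-1.2, -0.5)

The red hexagon was at (8.1, 8.3) in frame 1 and (6.9, 7.8) in frame 2.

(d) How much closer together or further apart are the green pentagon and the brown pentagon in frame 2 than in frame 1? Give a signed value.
-2.2

Distance in frame 1: 4.6. Distance in frame 2: 2.4.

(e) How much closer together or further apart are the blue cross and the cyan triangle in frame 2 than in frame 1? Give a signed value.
+1.2

Distance in frame 1: 2.9. Distance in frame 2: 4.1.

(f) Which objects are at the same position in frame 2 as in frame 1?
the blue cross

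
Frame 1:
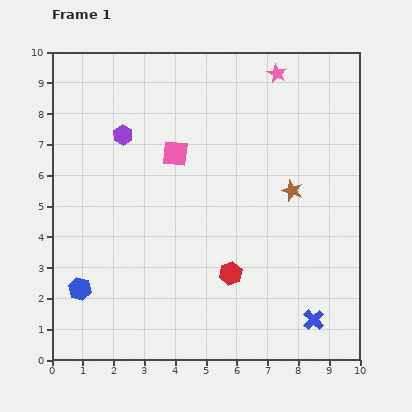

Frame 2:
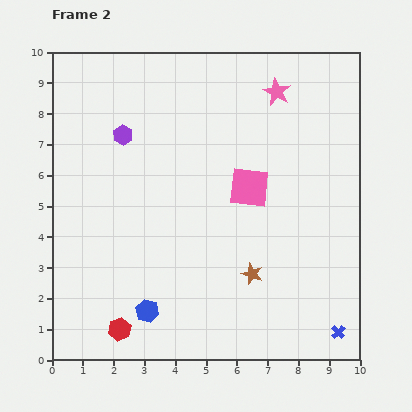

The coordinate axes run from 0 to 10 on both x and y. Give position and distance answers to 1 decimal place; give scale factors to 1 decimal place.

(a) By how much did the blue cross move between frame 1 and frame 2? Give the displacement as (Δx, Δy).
(0.8, -0.4)

The blue cross was at (8.5, 1.3) in frame 1 and (9.3, 0.9) in frame 2.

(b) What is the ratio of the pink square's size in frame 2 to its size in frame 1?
1.5×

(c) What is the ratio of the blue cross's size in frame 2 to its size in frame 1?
0.7×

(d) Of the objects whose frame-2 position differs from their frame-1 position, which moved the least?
the pink star

(moved 0.6)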